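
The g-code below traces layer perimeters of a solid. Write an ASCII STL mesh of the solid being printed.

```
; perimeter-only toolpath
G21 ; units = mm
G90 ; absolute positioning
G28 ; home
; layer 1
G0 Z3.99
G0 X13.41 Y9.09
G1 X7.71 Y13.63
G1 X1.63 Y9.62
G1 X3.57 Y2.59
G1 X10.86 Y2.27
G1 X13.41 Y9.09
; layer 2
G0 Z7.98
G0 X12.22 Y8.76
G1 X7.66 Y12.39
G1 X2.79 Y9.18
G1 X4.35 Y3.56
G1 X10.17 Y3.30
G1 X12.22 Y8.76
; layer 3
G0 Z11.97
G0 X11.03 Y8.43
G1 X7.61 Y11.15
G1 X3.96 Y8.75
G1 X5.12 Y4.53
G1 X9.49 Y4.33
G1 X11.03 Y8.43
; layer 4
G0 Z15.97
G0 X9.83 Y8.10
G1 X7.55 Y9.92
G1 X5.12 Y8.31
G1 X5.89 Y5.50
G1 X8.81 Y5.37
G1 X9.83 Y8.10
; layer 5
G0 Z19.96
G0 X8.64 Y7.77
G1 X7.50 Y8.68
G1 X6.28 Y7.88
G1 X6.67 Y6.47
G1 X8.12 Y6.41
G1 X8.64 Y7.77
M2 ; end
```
solid part
  facet normal 0.0000 0.0000 -1.0000
    outer loop
      vertex 0.47 10.05 0.00
      vertex 7.77 14.87 0.00
      vertex 14.61 9.42 0.00
    endloop
  endfacet
  facet normal 0.0000 0.0000 -1.0000
    outer loop
      vertex 2.80 1.62 0.00
      vertex 0.47 10.05 0.00
      vertex 14.61 9.42 0.00
    endloop
  endfacet
  facet normal 0.0000 0.0000 -1.0000
    outer loop
      vertex 11.54 1.23 0.00
      vertex 2.80 1.62 0.00
      vertex 14.61 9.42 0.00
    endloop
  endfacet
  facet normal 0.6044 0.7585 0.2436
    outer loop
      vertex 14.61 9.42 0.00
      vertex 7.77 14.87 0.00
      vertex 7.44 7.44 23.95
    endloop
  endfacet
  facet normal -0.5344 0.8093 0.2437
    outer loop
      vertex 7.77 14.87 0.00
      vertex 0.47 10.05 0.00
      vertex 7.44 7.44 23.95
    endloop
  endfacet
  facet normal -0.9348 -0.2584 0.2439
    outer loop
      vertex 0.47 10.05 0.00
      vertex 2.80 1.62 0.00
      vertex 7.44 7.44 23.95
    endloop
  endfacet
  facet normal -0.0432 -0.9689 0.2438
    outer loop
      vertex 2.80 1.62 0.00
      vertex 11.54 1.23 0.00
      vertex 7.44 7.44 23.95
    endloop
  endfacet
  facet normal 0.9081 -0.3404 0.2437
    outer loop
      vertex 11.54 1.23 0.00
      vertex 14.61 9.42 0.00
      vertex 7.44 7.44 23.95
    endloop
  endfacet
endsolid part

The G0 Z moves step by Δz≈3.99 mm. The G1 loops shrink linearly with z, so the solid tapers from its base footprint up to z≈23.9. Closing with a flat bottom cap and the tapered top and triangulating gives 8 facets — a regular 5-sided pyramid, base circumscribed radius ≈ 7.44 mm, apex at z ≈ 23.9 mm.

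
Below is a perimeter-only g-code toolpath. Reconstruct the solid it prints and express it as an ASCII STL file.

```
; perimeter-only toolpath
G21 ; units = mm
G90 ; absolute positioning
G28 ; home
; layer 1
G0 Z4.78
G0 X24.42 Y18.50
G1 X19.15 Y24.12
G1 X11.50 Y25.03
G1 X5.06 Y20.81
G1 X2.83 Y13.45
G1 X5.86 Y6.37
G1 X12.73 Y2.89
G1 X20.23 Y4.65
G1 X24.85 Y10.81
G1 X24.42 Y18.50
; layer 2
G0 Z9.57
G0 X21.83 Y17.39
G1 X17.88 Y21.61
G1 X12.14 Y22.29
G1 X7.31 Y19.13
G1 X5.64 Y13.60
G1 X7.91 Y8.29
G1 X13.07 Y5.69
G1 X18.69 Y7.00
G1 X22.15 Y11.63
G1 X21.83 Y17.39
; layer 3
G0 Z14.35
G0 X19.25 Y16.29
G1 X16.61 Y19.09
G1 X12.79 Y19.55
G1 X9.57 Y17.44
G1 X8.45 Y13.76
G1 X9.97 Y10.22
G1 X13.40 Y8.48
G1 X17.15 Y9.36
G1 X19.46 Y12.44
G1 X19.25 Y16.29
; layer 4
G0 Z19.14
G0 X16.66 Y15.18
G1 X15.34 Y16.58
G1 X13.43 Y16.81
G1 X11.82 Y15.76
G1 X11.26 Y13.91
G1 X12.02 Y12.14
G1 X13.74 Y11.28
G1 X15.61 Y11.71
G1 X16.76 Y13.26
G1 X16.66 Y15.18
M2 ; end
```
solid part
  facet normal 0.0000 0.0000 -1.0000
    outer loop
      vertex 10.86 27.77 0.00
      vertex 20.42 26.63 0.00
      vertex 27.01 19.61 0.00
    endloop
  endfacet
  facet normal 0.0000 0.0000 -1.0000
    outer loop
      vertex 2.81 22.50 0.00
      vertex 10.86 27.77 0.00
      vertex 27.01 19.61 0.00
    endloop
  endfacet
  facet normal 0.0000 0.0000 -1.0000
    outer loop
      vertex 0.02 13.29 0.00
      vertex 2.81 22.50 0.00
      vertex 27.01 19.61 0.00
    endloop
  endfacet
  facet normal 0.0000 0.0000 -1.0000
    outer loop
      vertex 3.81 4.44 0.00
      vertex 0.02 13.29 0.00
      vertex 27.01 19.61 0.00
    endloop
  endfacet
  facet normal 0.0000 0.0000 -1.0000
    outer loop
      vertex 12.40 0.10 0.00
      vertex 3.81 4.44 0.00
      vertex 27.01 19.61 0.00
    endloop
  endfacet
  facet normal 0.0000 0.0000 -1.0000
    outer loop
      vertex 21.77 2.29 0.00
      vertex 12.40 0.10 0.00
      vertex 27.01 19.61 0.00
    endloop
  endfacet
  facet normal 0.0000 0.0000 -1.0000
    outer loop
      vertex 27.54 10.00 0.00
      vertex 21.77 2.29 0.00
      vertex 27.01 19.61 0.00
    endloop
  endfacet
  facet normal 0.6380 0.5990 0.4839
    outer loop
      vertex 27.01 19.61 0.00
      vertex 20.42 26.63 0.00
      vertex 14.07 14.07 23.92
    endloop
  endfacet
  facet normal 0.1036 0.8690 0.4838
    outer loop
      vertex 20.42 26.63 0.00
      vertex 10.86 27.77 0.00
      vertex 14.07 14.07 23.92
    endloop
  endfacet
  facet normal -0.4794 0.7323 0.4837
    outer loop
      vertex 10.86 27.77 0.00
      vertex 2.81 22.50 0.00
      vertex 14.07 14.07 23.92
    endloop
  endfacet
  facet normal -0.8376 0.2537 0.4837
    outer loop
      vertex 2.81 22.50 0.00
      vertex 0.02 13.29 0.00
      vertex 14.07 14.07 23.92
    endloop
  endfacet
  facet normal -0.8045 -0.3445 0.4838
    outer loop
      vertex 0.02 13.29 0.00
      vertex 3.81 4.44 0.00
      vertex 14.07 14.07 23.92
    endloop
  endfacet
  facet normal -0.3947 -0.7812 0.4838
    outer loop
      vertex 3.81 4.44 0.00
      vertex 12.40 0.10 0.00
      vertex 14.07 14.07 23.92
    endloop
  endfacet
  facet normal 0.1992 -0.8522 0.4838
    outer loop
      vertex 12.40 0.10 0.00
      vertex 21.77 2.29 0.00
      vertex 14.07 14.07 23.92
    endloop
  endfacet
  facet normal 0.7007 -0.5244 0.4838
    outer loop
      vertex 21.77 2.29 0.00
      vertex 27.54 10.00 0.00
      vertex 14.07 14.07 23.92
    endloop
  endfacet
  facet normal 0.8738 0.0482 0.4839
    outer loop
      vertex 27.54 10.00 0.00
      vertex 27.01 19.61 0.00
      vertex 14.07 14.07 23.92
    endloop
  endfacet
endsolid part

The G0 Z moves step by Δz≈4.78 mm. The G1 loops shrink linearly with z, so the solid tapers from its base footprint up to z≈23.9. Closing with a flat bottom cap and the tapered top and triangulating gives 16 facets — a regular 9-sided pyramid, base circumscribed radius ≈ 14.1 mm, apex at z ≈ 23.9 mm.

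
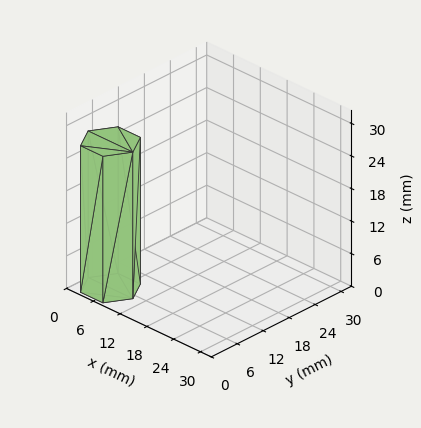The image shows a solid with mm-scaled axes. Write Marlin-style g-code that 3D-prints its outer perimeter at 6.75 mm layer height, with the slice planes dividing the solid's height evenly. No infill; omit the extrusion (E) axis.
Reading the render: the shape is a regular 6-sided prism (a cylinder approximated with 6 flat sides), circumscribed radius ≈ 5 mm, height ≈ 27 mm (dimensions read to the nearest mm from the axis ticks). For the g-code, the solid's height is divided into equal slices at the stated Δz and each level perimeter traced with G1 moves after a G0 lift.

; perimeter-only toolpath
G21 ; units = mm
G90 ; absolute positioning
G28 ; home
; layer 1
G0 Z6.75
G0 X10.00 Y5.00
G1 X7.50 Y9.33
G1 X2.50 Y9.33
G1 X0.00 Y5.00
G1 X2.50 Y0.67
G1 X7.50 Y0.67
G1 X10.00 Y5.00
; layer 2
G0 Z13.50
G0 X10.00 Y5.00
G1 X7.50 Y9.33
G1 X2.50 Y9.33
G1 X0.00 Y5.00
G1 X2.50 Y0.67
G1 X7.50 Y0.67
G1 X10.00 Y5.00
; layer 3
G0 Z20.25
G0 X10.00 Y5.00
G1 X7.50 Y9.33
G1 X2.50 Y9.33
G1 X0.00 Y5.00
G1 X2.50 Y0.67
G1 X7.50 Y0.67
G1 X10.00 Y5.00
; layer 4
G0 Z27.00
G0 X10.00 Y5.00
G1 X7.50 Y9.33
G1 X2.50 Y9.33
G1 X0.00 Y5.00
G1 X2.50 Y0.67
G1 X7.50 Y0.67
G1 X10.00 Y5.00
M2 ; end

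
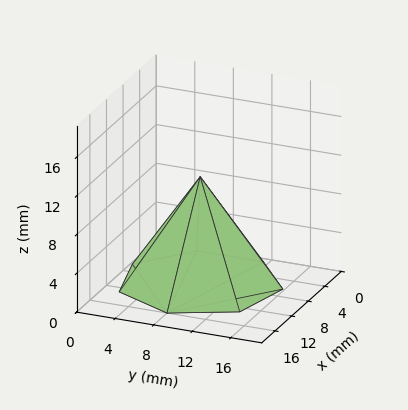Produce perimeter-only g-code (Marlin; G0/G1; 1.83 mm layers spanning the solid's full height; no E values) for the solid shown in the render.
Reading the render: the shape is a regular 7-sided pyramid, base circumscribed radius ≈ 8 mm, apex at z ≈ 11 mm (dimensions read to the nearest mm from the axis ticks). For the g-code, the solid's height is divided into equal slices at the stated Δz and each level perimeter traced with G1 moves after a G0 lift.

; perimeter-only toolpath
G21 ; units = mm
G90 ; absolute positioning
G28 ; home
; layer 1
G0 Z1.83
G0 X14.67 Y8.00
G1 X12.16 Y13.21
G1 X6.52 Y14.50
G1 X1.99 Y10.89
G1 X1.99 Y5.11
G1 X6.52 Y1.50
G1 X12.16 Y2.79
G1 X14.67 Y8.00
; layer 2
G0 Z3.67
G0 X13.33 Y8.00
G1 X11.33 Y12.17
G1 X6.81 Y13.20
G1 X3.19 Y10.31
G1 X3.19 Y5.69
G1 X6.81 Y2.80
G1 X11.33 Y3.83
G1 X13.33 Y8.00
; layer 3
G0 Z5.50
G0 X12.00 Y8.00
G1 X10.50 Y11.12
G1 X7.11 Y11.90
G1 X4.39 Y9.73
G1 X4.39 Y6.27
G1 X7.11 Y4.10
G1 X10.50 Y4.88
G1 X12.00 Y8.00
; layer 4
G0 Z7.33
G0 X10.67 Y8.00
G1 X9.66 Y10.08
G1 X7.41 Y10.60
G1 X5.60 Y9.16
G1 X5.60 Y6.84
G1 X7.41 Y5.40
G1 X9.66 Y5.92
G1 X10.67 Y8.00
; layer 5
G0 Z9.17
G0 X9.33 Y8.00
G1 X8.83 Y9.04
G1 X7.70 Y9.30
G1 X6.80 Y8.58
G1 X6.80 Y7.42
G1 X7.70 Y6.70
G1 X8.83 Y6.96
G1 X9.33 Y8.00
M2 ; end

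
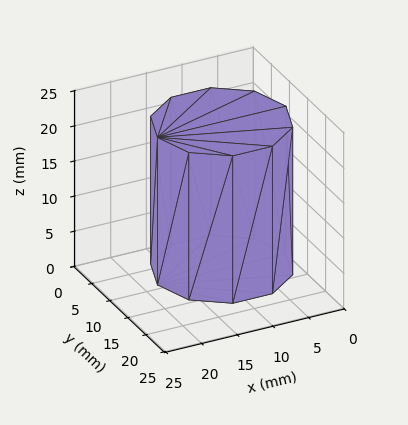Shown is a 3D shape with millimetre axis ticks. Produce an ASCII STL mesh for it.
Reading the render: the shape is a regular 10-sided prism (a cylinder approximated with 10 flat sides), circumscribed radius ≈ 9 mm, height ≈ 21 mm (dimensions read to the nearest mm from the axis ticks). For the STL, each face is triangulated and given an outward normal.

solid part
  facet normal 0.0000 0.0000 -1.0000
    outer loop
      vertex 11.781 17.560 0.000
      vertex 16.281 14.290 0.000
      vertex 18.000 9.000 0.000
    endloop
  endfacet
  facet normal 0.0000 0.0000 -1.0000
    outer loop
      vertex 6.219 17.560 0.000
      vertex 11.781 17.560 0.000
      vertex 18.000 9.000 0.000
    endloop
  endfacet
  facet normal 0.0000 0.0000 -1.0000
    outer loop
      vertex 1.719 14.290 0.000
      vertex 6.219 17.560 0.000
      vertex 18.000 9.000 0.000
    endloop
  endfacet
  facet normal 0.0000 0.0000 -1.0000
    outer loop
      vertex 0.000 9.000 0.000
      vertex 1.719 14.290 0.000
      vertex 18.000 9.000 0.000
    endloop
  endfacet
  facet normal 0.0000 0.0000 -1.0000
    outer loop
      vertex 1.719 3.710 0.000
      vertex 0.000 9.000 0.000
      vertex 18.000 9.000 0.000
    endloop
  endfacet
  facet normal 0.0000 0.0000 -1.0000
    outer loop
      vertex 6.219 0.440 0.000
      vertex 1.719 3.710 0.000
      vertex 18.000 9.000 0.000
    endloop
  endfacet
  facet normal 0.0000 0.0000 -1.0000
    outer loop
      vertex 11.781 0.440 0.000
      vertex 6.219 0.440 0.000
      vertex 18.000 9.000 0.000
    endloop
  endfacet
  facet normal 0.0000 0.0000 -1.0000
    outer loop
      vertex 16.281 3.710 0.000
      vertex 11.781 0.440 0.000
      vertex 18.000 9.000 0.000
    endloop
  endfacet
  facet normal 0.0000 0.0000 1.0000
    outer loop
      vertex 18.000 9.000 21.000
      vertex 16.281 14.290 21.000
      vertex 11.781 17.560 21.000
    endloop
  endfacet
  facet normal 0.0000 0.0000 1.0000
    outer loop
      vertex 18.000 9.000 21.000
      vertex 11.781 17.560 21.000
      vertex 6.219 17.560 21.000
    endloop
  endfacet
  facet normal 0.0000 0.0000 1.0000
    outer loop
      vertex 18.000 9.000 21.000
      vertex 6.219 17.560 21.000
      vertex 1.719 14.290 21.000
    endloop
  endfacet
  facet normal 0.0000 0.0000 1.0000
    outer loop
      vertex 18.000 9.000 21.000
      vertex 1.719 14.290 21.000
      vertex 0.000 9.000 21.000
    endloop
  endfacet
  facet normal 0.0000 0.0000 1.0000
    outer loop
      vertex 18.000 9.000 21.000
      vertex 0.000 9.000 21.000
      vertex 1.719 3.710 21.000
    endloop
  endfacet
  facet normal 0.0000 0.0000 1.0000
    outer loop
      vertex 18.000 9.000 21.000
      vertex 1.719 3.710 21.000
      vertex 6.219 0.440 21.000
    endloop
  endfacet
  facet normal 0.0000 0.0000 1.0000
    outer loop
      vertex 18.000 9.000 21.000
      vertex 6.219 0.440 21.000
      vertex 11.781 0.440 21.000
    endloop
  endfacet
  facet normal 0.0000 0.0000 1.0000
    outer loop
      vertex 18.000 9.000 21.000
      vertex 11.781 0.440 21.000
      vertex 16.281 3.710 21.000
    endloop
  endfacet
  facet normal 0.9510 0.3090 0.0000
    outer loop
      vertex 18.000 9.000 0.000
      vertex 16.281 14.290 0.000
      vertex 16.281 14.290 21.000
    endloop
  endfacet
  facet normal 0.9510 0.3090 0.0000
    outer loop
      vertex 18.000 9.000 0.000
      vertex 16.281 14.290 21.000
      vertex 18.000 9.000 21.000
    endloop
  endfacet
  facet normal 0.5879 0.8090 0.0000
    outer loop
      vertex 16.281 14.290 0.000
      vertex 11.781 17.560 0.000
      vertex 11.781 17.560 21.000
    endloop
  endfacet
  facet normal 0.5879 0.8090 0.0000
    outer loop
      vertex 16.281 14.290 0.000
      vertex 11.781 17.560 21.000
      vertex 16.281 14.290 21.000
    endloop
  endfacet
  facet normal 0.0000 1.0000 0.0000
    outer loop
      vertex 11.781 17.560 0.000
      vertex 6.219 17.560 0.000
      vertex 6.219 17.560 21.000
    endloop
  endfacet
  facet normal 0.0000 1.0000 0.0000
    outer loop
      vertex 11.781 17.560 0.000
      vertex 6.219 17.560 21.000
      vertex 11.781 17.560 21.000
    endloop
  endfacet
  facet normal -0.5879 0.8090 0.0000
    outer loop
      vertex 6.219 17.560 0.000
      vertex 1.719 14.290 0.000
      vertex 1.719 14.290 21.000
    endloop
  endfacet
  facet normal -0.5879 0.8090 0.0000
    outer loop
      vertex 6.219 17.560 0.000
      vertex 1.719 14.290 21.000
      vertex 6.219 17.560 21.000
    endloop
  endfacet
  facet normal -0.9510 0.3090 0.0000
    outer loop
      vertex 1.719 14.290 0.000
      vertex 0.000 9.000 0.000
      vertex 0.000 9.000 21.000
    endloop
  endfacet
  facet normal -0.9510 0.3090 0.0000
    outer loop
      vertex 1.719 14.290 0.000
      vertex 0.000 9.000 21.000
      vertex 1.719 14.290 21.000
    endloop
  endfacet
  facet normal -0.9510 -0.3090 0.0000
    outer loop
      vertex 0.000 9.000 0.000
      vertex 1.719 3.710 0.000
      vertex 1.719 3.710 21.000
    endloop
  endfacet
  facet normal -0.9510 -0.3090 0.0000
    outer loop
      vertex 0.000 9.000 0.000
      vertex 1.719 3.710 21.000
      vertex 0.000 9.000 21.000
    endloop
  endfacet
  facet normal -0.5879 -0.8090 0.0000
    outer loop
      vertex 1.719 3.710 0.000
      vertex 6.219 0.440 0.000
      vertex 6.219 0.440 21.000
    endloop
  endfacet
  facet normal -0.5879 -0.8090 0.0000
    outer loop
      vertex 1.719 3.710 0.000
      vertex 6.219 0.440 21.000
      vertex 1.719 3.710 21.000
    endloop
  endfacet
  facet normal 0.0000 -1.0000 0.0000
    outer loop
      vertex 6.219 0.440 0.000
      vertex 11.781 0.440 0.000
      vertex 11.781 0.440 21.000
    endloop
  endfacet
  facet normal 0.0000 -1.0000 0.0000
    outer loop
      vertex 6.219 0.440 0.000
      vertex 11.781 0.440 21.000
      vertex 6.219 0.440 21.000
    endloop
  endfacet
  facet normal 0.5879 -0.8090 0.0000
    outer loop
      vertex 11.781 0.440 0.000
      vertex 16.281 3.710 0.000
      vertex 16.281 3.710 21.000
    endloop
  endfacet
  facet normal 0.5879 -0.8090 0.0000
    outer loop
      vertex 11.781 0.440 0.000
      vertex 16.281 3.710 21.000
      vertex 11.781 0.440 21.000
    endloop
  endfacet
  facet normal 0.9510 -0.3090 0.0000
    outer loop
      vertex 16.281 3.710 0.000
      vertex 18.000 9.000 0.000
      vertex 18.000 9.000 21.000
    endloop
  endfacet
  facet normal 0.9510 -0.3090 0.0000
    outer loop
      vertex 16.281 3.710 0.000
      vertex 18.000 9.000 21.000
      vertex 16.281 3.710 21.000
    endloop
  endfacet
endsolid part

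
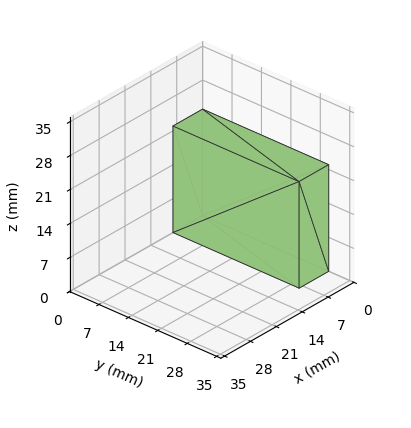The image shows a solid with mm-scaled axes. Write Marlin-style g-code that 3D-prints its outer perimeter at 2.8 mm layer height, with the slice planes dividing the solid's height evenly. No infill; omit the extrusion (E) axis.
Reading the render: the shape is a rectangular box, roughly 8 × 30 mm footprint and 22 mm tall (dimensions read to the nearest mm from the axis ticks). For the g-code, the solid's height is divided into equal slices at the stated Δz and each level perimeter traced with G1 moves after a G0 lift.

; perimeter-only toolpath
G21 ; units = mm
G90 ; absolute positioning
G28 ; home
; layer 1
G0 Z2.8
G0 X0.0 Y0.0
G1 X8.0 Y0.0
G1 X8.0 Y30.0
G1 X0.0 Y30.0
G1 X0.0 Y0.0
; layer 2
G0 Z5.5
G0 X0.0 Y0.0
G1 X8.0 Y0.0
G1 X8.0 Y30.0
G1 X0.0 Y30.0
G1 X0.0 Y0.0
; layer 3
G0 Z8.2
G0 X0.0 Y0.0
G1 X8.0 Y0.0
G1 X8.0 Y30.0
G1 X0.0 Y30.0
G1 X0.0 Y0.0
; layer 4
G0 Z11.0
G0 X0.0 Y0.0
G1 X8.0 Y0.0
G1 X8.0 Y30.0
G1 X0.0 Y30.0
G1 X0.0 Y0.0
; layer 5
G0 Z13.8
G0 X0.0 Y0.0
G1 X8.0 Y0.0
G1 X8.0 Y30.0
G1 X0.0 Y30.0
G1 X0.0 Y0.0
; layer 6
G0 Z16.5
G0 X0.0 Y0.0
G1 X8.0 Y0.0
G1 X8.0 Y30.0
G1 X0.0 Y30.0
G1 X0.0 Y0.0
; layer 7
G0 Z19.2
G0 X0.0 Y0.0
G1 X8.0 Y0.0
G1 X8.0 Y30.0
G1 X0.0 Y30.0
G1 X0.0 Y0.0
; layer 8
G0 Z22.0
G0 X0.0 Y0.0
G1 X8.0 Y0.0
G1 X8.0 Y30.0
G1 X0.0 Y30.0
G1 X0.0 Y0.0
M2 ; end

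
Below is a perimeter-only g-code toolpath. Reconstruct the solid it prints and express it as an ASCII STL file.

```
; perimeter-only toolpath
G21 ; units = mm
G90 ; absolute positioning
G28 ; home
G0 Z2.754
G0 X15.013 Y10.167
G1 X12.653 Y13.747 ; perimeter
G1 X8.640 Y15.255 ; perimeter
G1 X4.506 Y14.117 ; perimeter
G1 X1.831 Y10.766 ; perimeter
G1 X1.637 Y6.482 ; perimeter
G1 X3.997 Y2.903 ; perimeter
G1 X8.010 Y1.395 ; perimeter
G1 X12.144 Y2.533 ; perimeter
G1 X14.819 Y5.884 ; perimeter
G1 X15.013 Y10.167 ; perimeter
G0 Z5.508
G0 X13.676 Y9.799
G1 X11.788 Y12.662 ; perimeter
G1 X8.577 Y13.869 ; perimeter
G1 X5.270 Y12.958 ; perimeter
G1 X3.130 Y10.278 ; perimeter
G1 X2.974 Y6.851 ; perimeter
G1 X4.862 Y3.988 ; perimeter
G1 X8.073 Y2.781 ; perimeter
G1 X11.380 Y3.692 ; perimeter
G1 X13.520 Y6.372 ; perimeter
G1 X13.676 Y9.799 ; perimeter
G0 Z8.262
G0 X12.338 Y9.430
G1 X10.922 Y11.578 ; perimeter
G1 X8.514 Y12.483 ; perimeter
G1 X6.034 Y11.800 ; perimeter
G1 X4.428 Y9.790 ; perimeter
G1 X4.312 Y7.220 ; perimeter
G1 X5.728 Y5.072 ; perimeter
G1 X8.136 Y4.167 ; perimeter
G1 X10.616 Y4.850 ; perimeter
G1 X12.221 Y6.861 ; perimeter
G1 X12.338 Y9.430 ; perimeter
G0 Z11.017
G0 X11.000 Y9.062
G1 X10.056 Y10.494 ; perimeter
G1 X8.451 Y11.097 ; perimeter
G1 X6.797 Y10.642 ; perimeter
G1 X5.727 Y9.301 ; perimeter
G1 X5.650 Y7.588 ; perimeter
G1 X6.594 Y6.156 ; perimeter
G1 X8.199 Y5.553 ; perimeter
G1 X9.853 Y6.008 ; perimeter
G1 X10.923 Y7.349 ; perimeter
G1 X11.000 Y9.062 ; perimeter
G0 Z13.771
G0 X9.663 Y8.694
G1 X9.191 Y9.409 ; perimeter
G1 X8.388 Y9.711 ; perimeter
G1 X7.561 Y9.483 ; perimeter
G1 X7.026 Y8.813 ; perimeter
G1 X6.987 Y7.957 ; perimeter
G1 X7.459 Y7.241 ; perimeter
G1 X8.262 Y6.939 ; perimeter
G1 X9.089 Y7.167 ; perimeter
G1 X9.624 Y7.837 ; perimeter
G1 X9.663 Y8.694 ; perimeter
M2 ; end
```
solid part
  facet normal 0.0000 0.0000 -1.0000
    outer loop
      vertex 8.703 16.641 0.000
      vertex 13.519 14.831 0.000
      vertex 16.351 10.536 0.000
    endloop
  endfacet
  facet normal 0.0000 0.0000 -1.0000
    outer loop
      vertex 3.742 15.275 0.000
      vertex 8.703 16.641 0.000
      vertex 16.351 10.536 0.000
    endloop
  endfacet
  facet normal 0.0000 0.0000 -1.0000
    outer loop
      vertex 0.532 11.254 0.000
      vertex 3.742 15.275 0.000
      vertex 16.351 10.536 0.000
    endloop
  endfacet
  facet normal 0.0000 0.0000 -1.0000
    outer loop
      vertex 0.299 6.114 0.000
      vertex 0.532 11.254 0.000
      vertex 16.351 10.536 0.000
    endloop
  endfacet
  facet normal 0.0000 0.0000 -1.0000
    outer loop
      vertex 3.131 1.819 0.000
      vertex 0.299 6.114 0.000
      vertex 16.351 10.536 0.000
    endloop
  endfacet
  facet normal 0.0000 0.0000 -1.0000
    outer loop
      vertex 7.947 0.009 0.000
      vertex 3.131 1.819 0.000
      vertex 16.351 10.536 0.000
    endloop
  endfacet
  facet normal 0.0000 0.0000 -1.0000
    outer loop
      vertex 12.908 1.375 0.000
      vertex 7.947 0.009 0.000
      vertex 16.351 10.536 0.000
    endloop
  endfacet
  facet normal 0.0000 0.0000 -1.0000
    outer loop
      vertex 16.118 5.396 0.000
      vertex 12.908 1.375 0.000
      vertex 16.351 10.536 0.000
    endloop
  endfacet
  facet normal 0.7529 0.4964 0.4321
    outer loop
      vertex 16.351 10.536 0.000
      vertex 13.519 14.831 0.000
      vertex 8.325 8.325 16.525
    endloop
  endfacet
  facet normal 0.3173 0.8442 0.4321
    outer loop
      vertex 13.519 14.831 0.000
      vertex 8.703 16.641 0.000
      vertex 8.325 8.325 16.525
    endloop
  endfacet
  facet normal -0.2394 0.8695 0.4321
    outer loop
      vertex 8.703 16.641 0.000
      vertex 3.742 15.275 0.000
      vertex 8.325 8.325 16.525
    endloop
  endfacet
  facet normal -0.7048 0.5626 0.4321
    outer loop
      vertex 3.742 15.275 0.000
      vertex 0.532 11.254 0.000
      vertex 8.325 8.325 16.525
    endloop
  endfacet
  facet normal -0.9009 0.0408 0.4321
    outer loop
      vertex 0.532 11.254 0.000
      vertex 0.299 6.114 0.000
      vertex 8.325 8.325 16.525
    endloop
  endfacet
  facet normal -0.7529 -0.4964 0.4321
    outer loop
      vertex 0.299 6.114 0.000
      vertex 3.131 1.819 0.000
      vertex 8.325 8.325 16.525
    endloop
  endfacet
  facet normal -0.3173 -0.8442 0.4321
    outer loop
      vertex 3.131 1.819 0.000
      vertex 7.947 0.009 0.000
      vertex 8.325 8.325 16.525
    endloop
  endfacet
  facet normal 0.2394 -0.8695 0.4321
    outer loop
      vertex 7.947 0.009 0.000
      vertex 12.908 1.375 0.000
      vertex 8.325 8.325 16.525
    endloop
  endfacet
  facet normal 0.7048 -0.5626 0.4321
    outer loop
      vertex 12.908 1.375 0.000
      vertex 16.118 5.396 0.000
      vertex 8.325 8.325 16.525
    endloop
  endfacet
  facet normal 0.9009 -0.0408 0.4321
    outer loop
      vertex 16.118 5.396 0.000
      vertex 16.351 10.536 0.000
      vertex 8.325 8.325 16.525
    endloop
  endfacet
endsolid part

The G0 Z moves step by Δz≈2.754 mm. The G1 loops shrink linearly with z, so the solid tapers from its base footprint up to z≈16.5. Closing with a flat bottom cap and the tapered top and triangulating gives 18 facets — a regular 10-sided pyramid, base circumscribed radius ≈ 8.32 mm, apex at z ≈ 16.5 mm.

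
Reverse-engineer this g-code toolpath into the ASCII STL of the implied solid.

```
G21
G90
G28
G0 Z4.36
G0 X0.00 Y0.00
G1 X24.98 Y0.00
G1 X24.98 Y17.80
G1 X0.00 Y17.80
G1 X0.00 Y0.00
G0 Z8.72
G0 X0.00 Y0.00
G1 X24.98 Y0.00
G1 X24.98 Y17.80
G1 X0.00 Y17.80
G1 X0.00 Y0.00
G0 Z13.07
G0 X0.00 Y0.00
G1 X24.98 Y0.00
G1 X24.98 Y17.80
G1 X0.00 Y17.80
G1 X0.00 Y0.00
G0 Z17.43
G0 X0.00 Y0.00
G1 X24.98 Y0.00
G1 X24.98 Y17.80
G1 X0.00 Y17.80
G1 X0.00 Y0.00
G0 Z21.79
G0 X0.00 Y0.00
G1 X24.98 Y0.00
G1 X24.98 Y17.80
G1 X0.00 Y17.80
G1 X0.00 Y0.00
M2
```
solid part
  facet normal 0.0000 0.0000 -1.0000
    outer loop
      vertex 24.98 17.80 0.00
      vertex 24.98 0.00 0.00
      vertex 0.00 0.00 0.00
    endloop
  endfacet
  facet normal 0.0000 0.0000 -1.0000
    outer loop
      vertex 0.00 17.80 0.00
      vertex 24.98 17.80 0.00
      vertex 0.00 0.00 0.00
    endloop
  endfacet
  facet normal 0.0000 0.0000 1.0000
    outer loop
      vertex 0.00 0.00 21.79
      vertex 24.98 0.00 21.79
      vertex 24.98 17.80 21.79
    endloop
  endfacet
  facet normal 0.0000 0.0000 1.0000
    outer loop
      vertex 0.00 0.00 21.79
      vertex 24.98 17.80 21.79
      vertex 0.00 17.80 21.79
    endloop
  endfacet
  facet normal 0.0000 -1.0000 0.0000
    outer loop
      vertex 0.00 0.00 0.00
      vertex 24.98 0.00 0.00
      vertex 24.98 0.00 21.79
    endloop
  endfacet
  facet normal 0.0000 -1.0000 0.0000
    outer loop
      vertex 0.00 0.00 0.00
      vertex 24.98 0.00 21.79
      vertex 0.00 0.00 21.79
    endloop
  endfacet
  facet normal 0.0000 1.0000 0.0000
    outer loop
      vertex 24.98 17.80 21.79
      vertex 24.98 17.80 0.00
      vertex 0.00 17.80 0.00
    endloop
  endfacet
  facet normal 0.0000 1.0000 0.0000
    outer loop
      vertex 0.00 17.80 21.79
      vertex 24.98 17.80 21.79
      vertex 0.00 17.80 0.00
    endloop
  endfacet
  facet normal -1.0000 0.0000 0.0000
    outer loop
      vertex 0.00 17.80 21.79
      vertex 0.00 17.80 0.00
      vertex 0.00 0.00 0.00
    endloop
  endfacet
  facet normal -1.0000 0.0000 0.0000
    outer loop
      vertex 0.00 0.00 21.79
      vertex 0.00 17.80 21.79
      vertex 0.00 0.00 0.00
    endloop
  endfacet
  facet normal 1.0000 0.0000 0.0000
    outer loop
      vertex 24.98 0.00 0.00
      vertex 24.98 17.80 0.00
      vertex 24.98 17.80 21.79
    endloop
  endfacet
  facet normal 1.0000 0.0000 0.0000
    outer loop
      vertex 24.98 0.00 0.00
      vertex 24.98 17.80 21.79
      vertex 24.98 0.00 21.79
    endloop
  endfacet
endsolid part

The G0 Z moves step by Δz≈4.36 mm. Every layer's G1 loop is the same polygon, so the solid is a straight extrusion of it from z=0 to z≈21.8. Closing with flat bottom and top caps and triangulating gives 12 facets — a rectangular box, roughly 25 × 17.8 mm footprint and 21.8 mm tall.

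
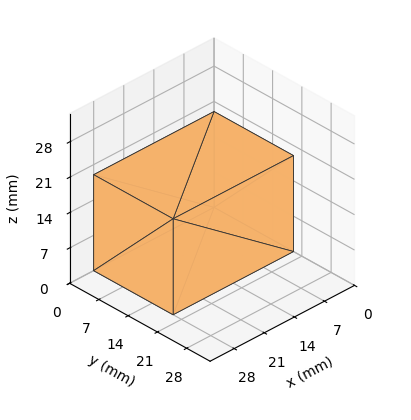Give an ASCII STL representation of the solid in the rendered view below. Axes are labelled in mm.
Reading the render: the shape is a rectangular box, roughly 28 × 19 mm footprint and 19 mm tall (dimensions read to the nearest mm from the axis ticks). For the STL, each face is triangulated and given an outward normal.

solid part
  facet normal 0.0000 0.0000 -1.0000
    outer loop
      vertex 28.00 19.00 0.00
      vertex 28.00 0.00 0.00
      vertex 0.00 0.00 0.00
    endloop
  endfacet
  facet normal 0.0000 0.0000 -1.0000
    outer loop
      vertex 0.00 19.00 0.00
      vertex 28.00 19.00 0.00
      vertex 0.00 0.00 0.00
    endloop
  endfacet
  facet normal 0.0000 0.0000 1.0000
    outer loop
      vertex 0.00 0.00 19.00
      vertex 28.00 0.00 19.00
      vertex 28.00 19.00 19.00
    endloop
  endfacet
  facet normal 0.0000 0.0000 1.0000
    outer loop
      vertex 0.00 0.00 19.00
      vertex 28.00 19.00 19.00
      vertex 0.00 19.00 19.00
    endloop
  endfacet
  facet normal 0.0000 -1.0000 0.0000
    outer loop
      vertex 0.00 0.00 0.00
      vertex 28.00 0.00 0.00
      vertex 28.00 0.00 19.00
    endloop
  endfacet
  facet normal 0.0000 -1.0000 0.0000
    outer loop
      vertex 0.00 0.00 0.00
      vertex 28.00 0.00 19.00
      vertex 0.00 0.00 19.00
    endloop
  endfacet
  facet normal 0.0000 1.0000 0.0000
    outer loop
      vertex 28.00 19.00 19.00
      vertex 28.00 19.00 0.00
      vertex 0.00 19.00 0.00
    endloop
  endfacet
  facet normal 0.0000 1.0000 0.0000
    outer loop
      vertex 0.00 19.00 19.00
      vertex 28.00 19.00 19.00
      vertex 0.00 19.00 0.00
    endloop
  endfacet
  facet normal -1.0000 0.0000 0.0000
    outer loop
      vertex 0.00 19.00 19.00
      vertex 0.00 19.00 0.00
      vertex 0.00 0.00 0.00
    endloop
  endfacet
  facet normal -1.0000 0.0000 0.0000
    outer loop
      vertex 0.00 0.00 19.00
      vertex 0.00 19.00 19.00
      vertex 0.00 0.00 0.00
    endloop
  endfacet
  facet normal 1.0000 0.0000 0.0000
    outer loop
      vertex 28.00 0.00 0.00
      vertex 28.00 19.00 0.00
      vertex 28.00 19.00 19.00
    endloop
  endfacet
  facet normal 1.0000 0.0000 0.0000
    outer loop
      vertex 28.00 0.00 0.00
      vertex 28.00 19.00 19.00
      vertex 28.00 0.00 19.00
    endloop
  endfacet
endsolid part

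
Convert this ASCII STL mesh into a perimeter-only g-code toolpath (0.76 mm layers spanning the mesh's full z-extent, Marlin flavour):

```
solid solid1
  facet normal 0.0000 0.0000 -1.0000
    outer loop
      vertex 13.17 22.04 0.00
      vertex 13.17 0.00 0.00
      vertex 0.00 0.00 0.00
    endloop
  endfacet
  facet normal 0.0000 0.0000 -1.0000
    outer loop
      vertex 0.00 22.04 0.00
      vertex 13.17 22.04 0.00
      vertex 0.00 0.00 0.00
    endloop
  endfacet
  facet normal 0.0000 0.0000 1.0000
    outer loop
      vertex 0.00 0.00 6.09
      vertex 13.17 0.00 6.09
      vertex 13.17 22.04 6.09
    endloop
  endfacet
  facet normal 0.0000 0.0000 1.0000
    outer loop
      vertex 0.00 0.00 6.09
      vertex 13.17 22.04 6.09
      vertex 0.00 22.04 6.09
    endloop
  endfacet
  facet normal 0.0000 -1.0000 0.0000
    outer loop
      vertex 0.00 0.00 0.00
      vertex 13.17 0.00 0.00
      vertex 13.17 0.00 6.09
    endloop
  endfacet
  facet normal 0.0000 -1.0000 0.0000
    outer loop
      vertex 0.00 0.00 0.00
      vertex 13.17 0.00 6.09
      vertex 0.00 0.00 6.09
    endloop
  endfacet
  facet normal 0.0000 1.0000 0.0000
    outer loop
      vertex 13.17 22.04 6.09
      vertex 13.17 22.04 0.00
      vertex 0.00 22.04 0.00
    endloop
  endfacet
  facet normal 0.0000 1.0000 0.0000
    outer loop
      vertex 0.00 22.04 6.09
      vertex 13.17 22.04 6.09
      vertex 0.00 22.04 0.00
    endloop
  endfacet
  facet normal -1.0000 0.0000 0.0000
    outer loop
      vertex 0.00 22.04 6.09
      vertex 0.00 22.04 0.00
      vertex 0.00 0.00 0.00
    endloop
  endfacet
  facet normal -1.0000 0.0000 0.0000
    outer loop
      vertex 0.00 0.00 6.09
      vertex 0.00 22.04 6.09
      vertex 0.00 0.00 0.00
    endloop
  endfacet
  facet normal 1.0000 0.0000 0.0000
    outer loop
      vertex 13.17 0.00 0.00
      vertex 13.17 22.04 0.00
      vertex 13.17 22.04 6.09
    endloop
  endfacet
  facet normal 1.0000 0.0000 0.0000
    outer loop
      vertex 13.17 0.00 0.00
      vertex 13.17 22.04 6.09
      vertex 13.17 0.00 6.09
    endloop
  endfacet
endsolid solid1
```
; perimeter-only toolpath
G21 ; units = mm
G90 ; absolute positioning
G28 ; home
; layer 1
G0 Z0.76
G0 X0.00 Y0.00
G1 X13.17 Y0.00
G1 X13.17 Y22.04
G1 X0.00 Y22.04
G1 X0.00 Y0.00
; layer 2
G0 Z1.52
G0 X0.00 Y0.00
G1 X13.17 Y0.00
G1 X13.17 Y22.04
G1 X0.00 Y22.04
G1 X0.00 Y0.00
; layer 3
G0 Z2.28
G0 X0.00 Y0.00
G1 X13.17 Y0.00
G1 X13.17 Y22.04
G1 X0.00 Y22.04
G1 X0.00 Y0.00
; layer 4
G0 Z3.04
G0 X0.00 Y0.00
G1 X13.17 Y0.00
G1 X13.17 Y22.04
G1 X0.00 Y22.04
G1 X0.00 Y0.00
; layer 5
G0 Z3.81
G0 X0.00 Y0.00
G1 X13.17 Y0.00
G1 X13.17 Y22.04
G1 X0.00 Y22.04
G1 X0.00 Y0.00
; layer 6
G0 Z4.57
G0 X0.00 Y0.00
G1 X13.17 Y0.00
G1 X13.17 Y22.04
G1 X0.00 Y22.04
G1 X0.00 Y0.00
; layer 7
G0 Z5.33
G0 X0.00 Y0.00
G1 X13.17 Y0.00
G1 X13.17 Y22.04
G1 X0.00 Y22.04
G1 X0.00 Y0.00
; layer 8
G0 Z6.09
G0 X0.00 Y0.00
G1 X13.17 Y0.00
G1 X13.17 Y22.04
G1 X0.00 Y22.04
G1 X0.00 Y0.00
M2 ; end

The solid is a rectangular box, roughly 13.2 × 22 mm footprint and 6.09 mm tall. Slicing at Δz = 0.76 mm — 8 equal slices spanning the solid's height, so layer i sits at z = i·h/8 — gives 8 non-empty perimeters. Each is a 4-segment closed polygon; G0 lifts to the layer z and rapids to the start vertex, then G1 traces the edges.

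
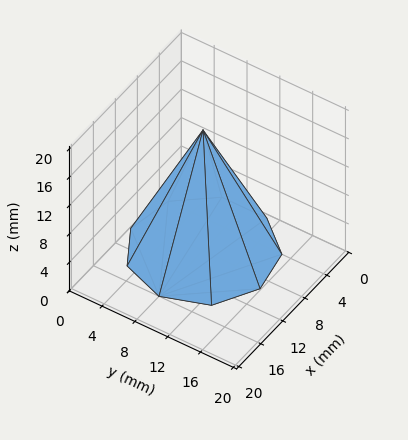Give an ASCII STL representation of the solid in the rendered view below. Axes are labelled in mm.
Reading the render: the shape is a regular 9-sided pyramid, base circumscribed radius ≈ 8 mm, apex at z ≈ 17 mm (dimensions read to the nearest mm from the axis ticks). For the STL, each face is triangulated and given an outward normal.

solid part
  facet normal 0.0000 0.0000 -1.0000
    outer loop
      vertex 9.389 15.878 0.000
      vertex 14.128 13.142 0.000
      vertex 16.000 8.000 0.000
    endloop
  endfacet
  facet normal 0.0000 0.0000 -1.0000
    outer loop
      vertex 4.000 14.928 0.000
      vertex 9.389 15.878 0.000
      vertex 16.000 8.000 0.000
    endloop
  endfacet
  facet normal 0.0000 0.0000 -1.0000
    outer loop
      vertex 0.482 10.736 0.000
      vertex 4.000 14.928 0.000
      vertex 16.000 8.000 0.000
    endloop
  endfacet
  facet normal 0.0000 0.0000 -1.0000
    outer loop
      vertex 0.482 5.264 0.000
      vertex 0.482 10.736 0.000
      vertex 16.000 8.000 0.000
    endloop
  endfacet
  facet normal 0.0000 0.0000 -1.0000
    outer loop
      vertex 4.000 1.072 0.000
      vertex 0.482 5.264 0.000
      vertex 16.000 8.000 0.000
    endloop
  endfacet
  facet normal 0.0000 0.0000 -1.0000
    outer loop
      vertex 9.389 0.122 0.000
      vertex 4.000 1.072 0.000
      vertex 16.000 8.000 0.000
    endloop
  endfacet
  facet normal 0.0000 0.0000 -1.0000
    outer loop
      vertex 14.128 2.858 0.000
      vertex 9.389 0.122 0.000
      vertex 16.000 8.000 0.000
    endloop
  endfacet
  facet normal 0.8594 0.3129 0.4044
    outer loop
      vertex 16.000 8.000 0.000
      vertex 14.128 13.142 0.000
      vertex 8.000 8.000 17.000
    endloop
  endfacet
  facet normal 0.4573 0.7921 0.4044
    outer loop
      vertex 14.128 13.142 0.000
      vertex 9.389 15.878 0.000
      vertex 8.000 8.000 17.000
    endloop
  endfacet
  facet normal -0.1588 0.9007 0.4044
    outer loop
      vertex 9.389 15.878 0.000
      vertex 4.000 14.928 0.000
      vertex 8.000 8.000 17.000
    endloop
  endfacet
  facet normal -0.7006 0.5879 0.4044
    outer loop
      vertex 4.000 14.928 0.000
      vertex 0.482 10.736 0.000
      vertex 8.000 8.000 17.000
    endloop
  endfacet
  facet normal -0.9146 0.0000 0.4045
    outer loop
      vertex 0.482 10.736 0.000
      vertex 0.482 5.264 0.000
      vertex 8.000 8.000 17.000
    endloop
  endfacet
  facet normal -0.7006 -0.5879 0.4044
    outer loop
      vertex 0.482 5.264 0.000
      vertex 4.000 1.072 0.000
      vertex 8.000 8.000 17.000
    endloop
  endfacet
  facet normal -0.1588 -0.9007 0.4044
    outer loop
      vertex 4.000 1.072 0.000
      vertex 9.389 0.122 0.000
      vertex 8.000 8.000 17.000
    endloop
  endfacet
  facet normal 0.4573 -0.7921 0.4044
    outer loop
      vertex 9.389 0.122 0.000
      vertex 14.128 2.858 0.000
      vertex 8.000 8.000 17.000
    endloop
  endfacet
  facet normal 0.8594 -0.3129 0.4044
    outer loop
      vertex 14.128 2.858 0.000
      vertex 16.000 8.000 0.000
      vertex 8.000 8.000 17.000
    endloop
  endfacet
endsolid part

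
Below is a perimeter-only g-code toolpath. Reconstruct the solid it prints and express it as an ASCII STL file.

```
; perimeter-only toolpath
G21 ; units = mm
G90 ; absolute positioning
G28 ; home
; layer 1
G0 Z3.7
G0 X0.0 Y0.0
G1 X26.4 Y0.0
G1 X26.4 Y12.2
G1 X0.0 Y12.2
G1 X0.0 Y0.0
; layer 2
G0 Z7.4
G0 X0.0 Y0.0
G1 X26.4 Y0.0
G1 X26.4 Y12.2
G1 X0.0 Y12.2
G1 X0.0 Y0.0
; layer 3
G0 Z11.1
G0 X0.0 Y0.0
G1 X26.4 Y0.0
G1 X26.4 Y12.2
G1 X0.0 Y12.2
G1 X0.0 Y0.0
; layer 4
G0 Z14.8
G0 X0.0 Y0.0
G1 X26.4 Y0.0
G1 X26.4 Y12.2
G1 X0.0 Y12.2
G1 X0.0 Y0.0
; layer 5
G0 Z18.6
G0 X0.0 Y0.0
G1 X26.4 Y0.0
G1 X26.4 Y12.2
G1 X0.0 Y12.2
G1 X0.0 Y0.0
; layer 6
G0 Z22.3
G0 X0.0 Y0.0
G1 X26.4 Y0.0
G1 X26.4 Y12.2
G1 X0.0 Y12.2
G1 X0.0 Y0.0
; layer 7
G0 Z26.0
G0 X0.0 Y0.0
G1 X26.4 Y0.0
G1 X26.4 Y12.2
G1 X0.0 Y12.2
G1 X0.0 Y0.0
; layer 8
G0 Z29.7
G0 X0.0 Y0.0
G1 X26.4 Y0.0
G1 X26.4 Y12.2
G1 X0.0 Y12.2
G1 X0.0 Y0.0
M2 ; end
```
solid part
  facet normal 0.0000 0.0000 -1.0000
    outer loop
      vertex 26.4 12.2 0.0
      vertex 26.4 0.0 0.0
      vertex 0.0 0.0 0.0
    endloop
  endfacet
  facet normal 0.0000 0.0000 -1.0000
    outer loop
      vertex 0.0 12.2 0.0
      vertex 26.4 12.2 0.0
      vertex 0.0 0.0 0.0
    endloop
  endfacet
  facet normal 0.0000 0.0000 1.0000
    outer loop
      vertex 0.0 0.0 29.7
      vertex 26.4 0.0 29.7
      vertex 26.4 12.2 29.7
    endloop
  endfacet
  facet normal 0.0000 0.0000 1.0000
    outer loop
      vertex 0.0 0.0 29.7
      vertex 26.4 12.2 29.7
      vertex 0.0 12.2 29.7
    endloop
  endfacet
  facet normal 0.0000 -1.0000 0.0000
    outer loop
      vertex 0.0 0.0 0.0
      vertex 26.4 0.0 0.0
      vertex 26.4 0.0 29.7
    endloop
  endfacet
  facet normal 0.0000 -1.0000 0.0000
    outer loop
      vertex 0.0 0.0 0.0
      vertex 26.4 0.0 29.7
      vertex 0.0 0.0 29.7
    endloop
  endfacet
  facet normal 0.0000 1.0000 0.0000
    outer loop
      vertex 26.4 12.2 29.7
      vertex 26.4 12.2 0.0
      vertex 0.0 12.2 0.0
    endloop
  endfacet
  facet normal 0.0000 1.0000 0.0000
    outer loop
      vertex 0.0 12.2 29.7
      vertex 26.4 12.2 29.7
      vertex 0.0 12.2 0.0
    endloop
  endfacet
  facet normal -1.0000 0.0000 0.0000
    outer loop
      vertex 0.0 12.2 29.7
      vertex 0.0 12.2 0.0
      vertex 0.0 0.0 0.0
    endloop
  endfacet
  facet normal -1.0000 0.0000 0.0000
    outer loop
      vertex 0.0 0.0 29.7
      vertex 0.0 12.2 29.7
      vertex 0.0 0.0 0.0
    endloop
  endfacet
  facet normal 1.0000 0.0000 0.0000
    outer loop
      vertex 26.4 0.0 0.0
      vertex 26.4 12.2 0.0
      vertex 26.4 12.2 29.7
    endloop
  endfacet
  facet normal 1.0000 0.0000 0.0000
    outer loop
      vertex 26.4 0.0 0.0
      vertex 26.4 12.2 29.7
      vertex 26.4 0.0 29.7
    endloop
  endfacet
endsolid part

The G0 Z moves step by Δz≈3.7 mm. Every layer's G1 loop is the same polygon, so the solid is a straight extrusion of it from z=0 to z≈29.7. Closing with flat bottom and top caps and triangulating gives 12 facets — a rectangular box, roughly 26.4 × 12.2 mm footprint and 29.7 mm tall.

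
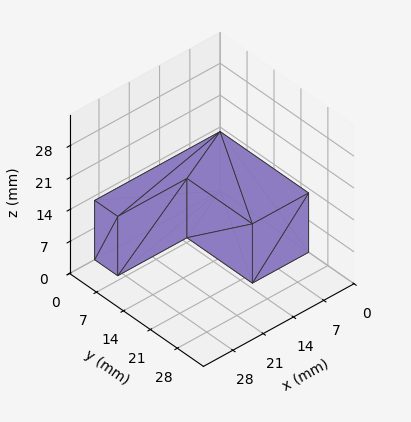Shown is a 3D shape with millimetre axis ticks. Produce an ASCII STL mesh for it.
Reading the render: the shape is an L-shaped prism: outer 29 × 23 mm, arm thicknesses ≈ 6 mm (horizontal) and 13 mm (vertical), extruded 13 mm in z (dimensions read to the nearest mm from the axis ticks). For the STL, each face is triangulated and given an outward normal.

solid part
  facet normal 0.0000 0.0000 -1.0000
    outer loop
      vertex 29.000 6.000 0.000
      vertex 29.000 0.000 0.000
      vertex 0.000 0.000 0.000
    endloop
  endfacet
  facet normal 0.0000 0.0000 -1.0000
    outer loop
      vertex 13.000 6.000 0.000
      vertex 29.000 6.000 0.000
      vertex 0.000 0.000 0.000
    endloop
  endfacet
  facet normal 0.0000 0.0000 -1.0000
    outer loop
      vertex 13.000 23.000 0.000
      vertex 13.000 6.000 0.000
      vertex 0.000 0.000 0.000
    endloop
  endfacet
  facet normal 0.0000 0.0000 -1.0000
    outer loop
      vertex 0.000 23.000 0.000
      vertex 13.000 23.000 0.000
      vertex 0.000 0.000 0.000
    endloop
  endfacet
  facet normal 0.0000 0.0000 1.0000
    outer loop
      vertex 0.000 0.000 13.000
      vertex 29.000 0.000 13.000
      vertex 29.000 6.000 13.000
    endloop
  endfacet
  facet normal 0.0000 0.0000 1.0000
    outer loop
      vertex 0.000 0.000 13.000
      vertex 29.000 6.000 13.000
      vertex 13.000 6.000 13.000
    endloop
  endfacet
  facet normal 0.0000 0.0000 1.0000
    outer loop
      vertex 0.000 0.000 13.000
      vertex 13.000 6.000 13.000
      vertex 13.000 23.000 13.000
    endloop
  endfacet
  facet normal 0.0000 0.0000 1.0000
    outer loop
      vertex 0.000 0.000 13.000
      vertex 13.000 23.000 13.000
      vertex 0.000 23.000 13.000
    endloop
  endfacet
  facet normal 0.0000 -1.0000 0.0000
    outer loop
      vertex 0.000 0.000 0.000
      vertex 29.000 0.000 0.000
      vertex 29.000 0.000 13.000
    endloop
  endfacet
  facet normal 0.0000 -1.0000 0.0000
    outer loop
      vertex 0.000 0.000 0.000
      vertex 29.000 0.000 13.000
      vertex 0.000 0.000 13.000
    endloop
  endfacet
  facet normal 1.0000 0.0000 0.0000
    outer loop
      vertex 29.000 0.000 0.000
      vertex 29.000 6.000 0.000
      vertex 29.000 6.000 13.000
    endloop
  endfacet
  facet normal 1.0000 0.0000 0.0000
    outer loop
      vertex 29.000 0.000 0.000
      vertex 29.000 6.000 13.000
      vertex 29.000 0.000 13.000
    endloop
  endfacet
  facet normal 0.0000 1.0000 0.0000
    outer loop
      vertex 29.000 6.000 0.000
      vertex 13.000 6.000 0.000
      vertex 13.000 6.000 13.000
    endloop
  endfacet
  facet normal 0.0000 1.0000 0.0000
    outer loop
      vertex 29.000 6.000 0.000
      vertex 13.000 6.000 13.000
      vertex 29.000 6.000 13.000
    endloop
  endfacet
  facet normal 1.0000 0.0000 0.0000
    outer loop
      vertex 13.000 6.000 0.000
      vertex 13.000 23.000 0.000
      vertex 13.000 23.000 13.000
    endloop
  endfacet
  facet normal 1.0000 0.0000 0.0000
    outer loop
      vertex 13.000 6.000 0.000
      vertex 13.000 23.000 13.000
      vertex 13.000 6.000 13.000
    endloop
  endfacet
  facet normal 0.0000 1.0000 0.0000
    outer loop
      vertex 13.000 23.000 0.000
      vertex 0.000 23.000 0.000
      vertex 0.000 23.000 13.000
    endloop
  endfacet
  facet normal 0.0000 1.0000 0.0000
    outer loop
      vertex 13.000 23.000 0.000
      vertex 0.000 23.000 13.000
      vertex 13.000 23.000 13.000
    endloop
  endfacet
  facet normal -1.0000 0.0000 0.0000
    outer loop
      vertex 0.000 23.000 0.000
      vertex 0.000 0.000 0.000
      vertex 0.000 0.000 13.000
    endloop
  endfacet
  facet normal -1.0000 0.0000 0.0000
    outer loop
      vertex 0.000 23.000 0.000
      vertex 0.000 0.000 13.000
      vertex 0.000 23.000 13.000
    endloop
  endfacet
endsolid part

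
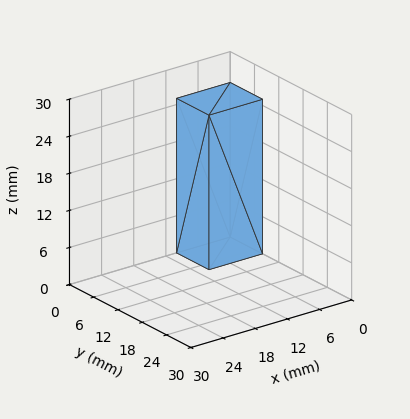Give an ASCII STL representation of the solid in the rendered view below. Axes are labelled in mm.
Reading the render: the shape is a rectangular box, roughly 10 × 8 mm footprint and 25 mm tall (dimensions read to the nearest mm from the axis ticks). For the STL, each face is triangulated and given an outward normal.

solid part
  facet normal 0.0000 0.0000 -1.0000
    outer loop
      vertex 10.000 8.000 0.000
      vertex 10.000 0.000 0.000
      vertex 0.000 0.000 0.000
    endloop
  endfacet
  facet normal 0.0000 0.0000 -1.0000
    outer loop
      vertex 0.000 8.000 0.000
      vertex 10.000 8.000 0.000
      vertex 0.000 0.000 0.000
    endloop
  endfacet
  facet normal 0.0000 0.0000 1.0000
    outer loop
      vertex 0.000 0.000 25.000
      vertex 10.000 0.000 25.000
      vertex 10.000 8.000 25.000
    endloop
  endfacet
  facet normal 0.0000 0.0000 1.0000
    outer loop
      vertex 0.000 0.000 25.000
      vertex 10.000 8.000 25.000
      vertex 0.000 8.000 25.000
    endloop
  endfacet
  facet normal 0.0000 -1.0000 0.0000
    outer loop
      vertex 0.000 0.000 0.000
      vertex 10.000 0.000 0.000
      vertex 10.000 0.000 25.000
    endloop
  endfacet
  facet normal 0.0000 -1.0000 0.0000
    outer loop
      vertex 0.000 0.000 0.000
      vertex 10.000 0.000 25.000
      vertex 0.000 0.000 25.000
    endloop
  endfacet
  facet normal 0.0000 1.0000 0.0000
    outer loop
      vertex 10.000 8.000 25.000
      vertex 10.000 8.000 0.000
      vertex 0.000 8.000 0.000
    endloop
  endfacet
  facet normal 0.0000 1.0000 0.0000
    outer loop
      vertex 0.000 8.000 25.000
      vertex 10.000 8.000 25.000
      vertex 0.000 8.000 0.000
    endloop
  endfacet
  facet normal -1.0000 0.0000 0.0000
    outer loop
      vertex 0.000 8.000 25.000
      vertex 0.000 8.000 0.000
      vertex 0.000 0.000 0.000
    endloop
  endfacet
  facet normal -1.0000 0.0000 0.0000
    outer loop
      vertex 0.000 0.000 25.000
      vertex 0.000 8.000 25.000
      vertex 0.000 0.000 0.000
    endloop
  endfacet
  facet normal 1.0000 0.0000 0.0000
    outer loop
      vertex 10.000 0.000 0.000
      vertex 10.000 8.000 0.000
      vertex 10.000 8.000 25.000
    endloop
  endfacet
  facet normal 1.0000 0.0000 0.0000
    outer loop
      vertex 10.000 0.000 0.000
      vertex 10.000 8.000 25.000
      vertex 10.000 0.000 25.000
    endloop
  endfacet
endsolid part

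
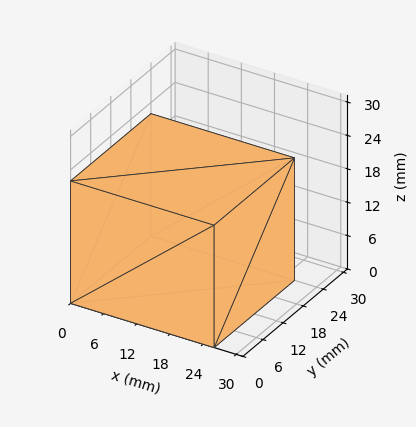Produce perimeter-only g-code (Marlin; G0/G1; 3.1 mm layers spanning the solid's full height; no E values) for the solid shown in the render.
Reading the render: the shape is a rectangular box, roughly 26 × 24 mm footprint and 22 mm tall (dimensions read to the nearest mm from the axis ticks). For the g-code, the solid's height is divided into equal slices at the stated Δz and each level perimeter traced with G1 moves after a G0 lift.

; perimeter-only toolpath
G21 ; units = mm
G90 ; absolute positioning
G28 ; home
; layer 1
G0 Z3.1
G0 X0.0 Y0.0
G1 X26.0 Y0.0
G1 X26.0 Y24.0
G1 X0.0 Y24.0
G1 X0.0 Y0.0
; layer 2
G0 Z6.3
G0 X0.0 Y0.0
G1 X26.0 Y0.0
G1 X26.0 Y24.0
G1 X0.0 Y24.0
G1 X0.0 Y0.0
; layer 3
G0 Z9.4
G0 X0.0 Y0.0
G1 X26.0 Y0.0
G1 X26.0 Y24.0
G1 X0.0 Y24.0
G1 X0.0 Y0.0
; layer 4
G0 Z12.6
G0 X0.0 Y0.0
G1 X26.0 Y0.0
G1 X26.0 Y24.0
G1 X0.0 Y24.0
G1 X0.0 Y0.0
; layer 5
G0 Z15.7
G0 X0.0 Y0.0
G1 X26.0 Y0.0
G1 X26.0 Y24.0
G1 X0.0 Y24.0
G1 X0.0 Y0.0
; layer 6
G0 Z18.9
G0 X0.0 Y0.0
G1 X26.0 Y0.0
G1 X26.0 Y24.0
G1 X0.0 Y24.0
G1 X0.0 Y0.0
; layer 7
G0 Z22.0
G0 X0.0 Y0.0
G1 X26.0 Y0.0
G1 X26.0 Y24.0
G1 X0.0 Y24.0
G1 X0.0 Y0.0
M2 ; end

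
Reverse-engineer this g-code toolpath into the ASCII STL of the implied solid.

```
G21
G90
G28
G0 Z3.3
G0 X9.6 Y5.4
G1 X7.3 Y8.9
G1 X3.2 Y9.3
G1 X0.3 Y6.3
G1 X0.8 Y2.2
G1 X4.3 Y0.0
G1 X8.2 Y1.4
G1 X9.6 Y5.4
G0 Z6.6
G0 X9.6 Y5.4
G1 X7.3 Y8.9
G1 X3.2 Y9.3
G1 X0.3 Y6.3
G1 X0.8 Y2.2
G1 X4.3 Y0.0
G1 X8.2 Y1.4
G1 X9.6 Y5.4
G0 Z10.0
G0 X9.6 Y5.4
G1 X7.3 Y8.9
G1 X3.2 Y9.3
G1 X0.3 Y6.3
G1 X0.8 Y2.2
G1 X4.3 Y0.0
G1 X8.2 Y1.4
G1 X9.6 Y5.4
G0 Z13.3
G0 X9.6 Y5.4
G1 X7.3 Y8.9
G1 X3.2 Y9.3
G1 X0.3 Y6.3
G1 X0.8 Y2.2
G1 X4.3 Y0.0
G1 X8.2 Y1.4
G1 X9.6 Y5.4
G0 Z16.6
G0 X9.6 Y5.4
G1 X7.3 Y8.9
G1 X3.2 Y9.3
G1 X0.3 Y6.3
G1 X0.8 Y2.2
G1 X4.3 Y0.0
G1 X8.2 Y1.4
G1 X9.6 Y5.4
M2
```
solid part
  facet normal 0.0000 0.0000 -1.0000
    outer loop
      vertex 3.2 9.3 0.0
      vertex 7.3 8.9 0.0
      vertex 9.6 5.4 0.0
    endloop
  endfacet
  facet normal 0.0000 0.0000 -1.0000
    outer loop
      vertex 0.3 6.3 0.0
      vertex 3.2 9.3 0.0
      vertex 9.6 5.4 0.0
    endloop
  endfacet
  facet normal 0.0000 0.0000 -1.0000
    outer loop
      vertex 0.8 2.2 0.0
      vertex 0.3 6.3 0.0
      vertex 9.6 5.4 0.0
    endloop
  endfacet
  facet normal 0.0000 0.0000 -1.0000
    outer loop
      vertex 4.3 0.0 0.0
      vertex 0.8 2.2 0.0
      vertex 9.6 5.4 0.0
    endloop
  endfacet
  facet normal 0.0000 0.0000 -1.0000
    outer loop
      vertex 8.2 1.4 0.0
      vertex 4.3 0.0 0.0
      vertex 9.6 5.4 0.0
    endloop
  endfacet
  facet normal 0.0000 0.0000 1.0000
    outer loop
      vertex 9.6 5.4 16.6
      vertex 7.3 8.9 16.6
      vertex 3.2 9.3 16.6
    endloop
  endfacet
  facet normal 0.0000 0.0000 1.0000
    outer loop
      vertex 9.6 5.4 16.6
      vertex 3.2 9.3 16.6
      vertex 0.3 6.3 16.6
    endloop
  endfacet
  facet normal 0.0000 0.0000 1.0000
    outer loop
      vertex 9.6 5.4 16.6
      vertex 0.3 6.3 16.6
      vertex 0.8 2.2 16.6
    endloop
  endfacet
  facet normal 0.0000 0.0000 1.0000
    outer loop
      vertex 9.6 5.4 16.6
      vertex 0.8 2.2 16.6
      vertex 4.3 0.0 16.6
    endloop
  endfacet
  facet normal 0.0000 0.0000 1.0000
    outer loop
      vertex 9.6 5.4 16.6
      vertex 4.3 0.0 16.6
      vertex 8.2 1.4 16.6
    endloop
  endfacet
  facet normal 0.8357 0.5492 0.0000
    outer loop
      vertex 9.6 5.4 0.0
      vertex 7.3 8.9 0.0
      vertex 7.3 8.9 16.6
    endloop
  endfacet
  facet normal 0.8357 0.5492 0.0000
    outer loop
      vertex 9.6 5.4 0.0
      vertex 7.3 8.9 16.6
      vertex 9.6 5.4 16.6
    endloop
  endfacet
  facet normal 0.0971 0.9953 0.0000
    outer loop
      vertex 7.3 8.9 0.0
      vertex 3.2 9.3 0.0
      vertex 3.2 9.3 16.6
    endloop
  endfacet
  facet normal 0.0971 0.9953 0.0000
    outer loop
      vertex 7.3 8.9 0.0
      vertex 3.2 9.3 16.6
      vertex 7.3 8.9 16.6
    endloop
  endfacet
  facet normal -0.7190 0.6950 0.0000
    outer loop
      vertex 3.2 9.3 0.0
      vertex 0.3 6.3 0.0
      vertex 0.3 6.3 16.6
    endloop
  endfacet
  facet normal -0.7190 0.6950 0.0000
    outer loop
      vertex 3.2 9.3 0.0
      vertex 0.3 6.3 16.6
      vertex 3.2 9.3 16.6
    endloop
  endfacet
  facet normal -0.9926 -0.1211 0.0000
    outer loop
      vertex 0.3 6.3 0.0
      vertex 0.8 2.2 0.0
      vertex 0.8 2.2 16.6
    endloop
  endfacet
  facet normal -0.9926 -0.1211 0.0000
    outer loop
      vertex 0.3 6.3 0.0
      vertex 0.8 2.2 16.6
      vertex 0.3 6.3 16.6
    endloop
  endfacet
  facet normal -0.5322 -0.8466 0.0000
    outer loop
      vertex 0.8 2.2 0.0
      vertex 4.3 0.0 0.0
      vertex 4.3 0.0 16.6
    endloop
  endfacet
  facet normal -0.5322 -0.8466 0.0000
    outer loop
      vertex 0.8 2.2 0.0
      vertex 4.3 0.0 16.6
      vertex 0.8 2.2 16.6
    endloop
  endfacet
  facet normal 0.3379 -0.9412 0.0000
    outer loop
      vertex 4.3 0.0 0.0
      vertex 8.2 1.4 0.0
      vertex 8.2 1.4 16.6
    endloop
  endfacet
  facet normal 0.3379 -0.9412 0.0000
    outer loop
      vertex 4.3 0.0 0.0
      vertex 8.2 1.4 16.6
      vertex 4.3 0.0 16.6
    endloop
  endfacet
  facet normal 0.9439 -0.3304 0.0000
    outer loop
      vertex 8.2 1.4 0.0
      vertex 9.6 5.4 0.0
      vertex 9.6 5.4 16.6
    endloop
  endfacet
  facet normal 0.9439 -0.3304 0.0000
    outer loop
      vertex 8.2 1.4 0.0
      vertex 9.6 5.4 16.6
      vertex 8.2 1.4 16.6
    endloop
  endfacet
endsolid part

The G0 Z moves step by Δz≈3.3 mm. Every layer's G1 loop is the same polygon, so the solid is a straight extrusion of it from z=0 to z≈16.6. Closing with flat bottom and top caps and triangulating gives 24 facets — a regular 7-sided prism (a cylinder approximated with 7 flat sides), circumscribed radius ≈ 4.8 mm, height ≈ 16.6 mm.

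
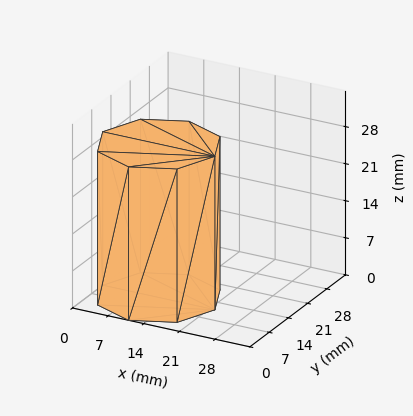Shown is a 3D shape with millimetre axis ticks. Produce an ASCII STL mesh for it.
Reading the render: the shape is a regular 8-sided prism (a cylinder approximated with 8 flat sides), circumscribed radius ≈ 11 mm, height ≈ 29 mm (dimensions read to the nearest mm from the axis ticks). For the STL, each face is triangulated and given an outward normal.

solid part
  facet normal 0.0000 0.0000 -1.0000
    outer loop
      vertex 11.0 22.0 0.0
      vertex 18.8 18.8 0.0
      vertex 22.0 11.0 0.0
    endloop
  endfacet
  facet normal 0.0000 0.0000 -1.0000
    outer loop
      vertex 3.2 18.8 0.0
      vertex 11.0 22.0 0.0
      vertex 22.0 11.0 0.0
    endloop
  endfacet
  facet normal 0.0000 0.0000 -1.0000
    outer loop
      vertex 0.0 11.0 0.0
      vertex 3.2 18.8 0.0
      vertex 22.0 11.0 0.0
    endloop
  endfacet
  facet normal 0.0000 0.0000 -1.0000
    outer loop
      vertex 3.2 3.2 0.0
      vertex 0.0 11.0 0.0
      vertex 22.0 11.0 0.0
    endloop
  endfacet
  facet normal 0.0000 0.0000 -1.0000
    outer loop
      vertex 11.0 0.0 0.0
      vertex 3.2 3.2 0.0
      vertex 22.0 11.0 0.0
    endloop
  endfacet
  facet normal 0.0000 0.0000 -1.0000
    outer loop
      vertex 18.8 3.2 0.0
      vertex 11.0 0.0 0.0
      vertex 22.0 11.0 0.0
    endloop
  endfacet
  facet normal 0.0000 0.0000 1.0000
    outer loop
      vertex 22.0 11.0 29.0
      vertex 18.8 18.8 29.0
      vertex 11.0 22.0 29.0
    endloop
  endfacet
  facet normal 0.0000 0.0000 1.0000
    outer loop
      vertex 22.0 11.0 29.0
      vertex 11.0 22.0 29.0
      vertex 3.2 18.8 29.0
    endloop
  endfacet
  facet normal 0.0000 0.0000 1.0000
    outer loop
      vertex 22.0 11.0 29.0
      vertex 3.2 18.8 29.0
      vertex 0.0 11.0 29.0
    endloop
  endfacet
  facet normal 0.0000 0.0000 1.0000
    outer loop
      vertex 22.0 11.0 29.0
      vertex 0.0 11.0 29.0
      vertex 3.2 3.2 29.0
    endloop
  endfacet
  facet normal 0.0000 0.0000 1.0000
    outer loop
      vertex 22.0 11.0 29.0
      vertex 3.2 3.2 29.0
      vertex 11.0 0.0 29.0
    endloop
  endfacet
  facet normal 0.0000 0.0000 1.0000
    outer loop
      vertex 22.0 11.0 29.0
      vertex 11.0 0.0 29.0
      vertex 18.8 3.2 29.0
    endloop
  endfacet
  facet normal 0.9252 0.3796 0.0000
    outer loop
      vertex 22.0 11.0 0.0
      vertex 18.8 18.8 0.0
      vertex 18.8 18.8 29.0
    endloop
  endfacet
  facet normal 0.9252 0.3796 0.0000
    outer loop
      vertex 22.0 11.0 0.0
      vertex 18.8 18.8 29.0
      vertex 22.0 11.0 29.0
    endloop
  endfacet
  facet normal 0.3796 0.9252 0.0000
    outer loop
      vertex 18.8 18.8 0.0
      vertex 11.0 22.0 0.0
      vertex 11.0 22.0 29.0
    endloop
  endfacet
  facet normal 0.3796 0.9252 0.0000
    outer loop
      vertex 18.8 18.8 0.0
      vertex 11.0 22.0 29.0
      vertex 18.8 18.8 29.0
    endloop
  endfacet
  facet normal -0.3796 0.9252 0.0000
    outer loop
      vertex 11.0 22.0 0.0
      vertex 3.2 18.8 0.0
      vertex 3.2 18.8 29.0
    endloop
  endfacet
  facet normal -0.3796 0.9252 0.0000
    outer loop
      vertex 11.0 22.0 0.0
      vertex 3.2 18.8 29.0
      vertex 11.0 22.0 29.0
    endloop
  endfacet
  facet normal -0.9252 0.3796 0.0000
    outer loop
      vertex 3.2 18.8 0.0
      vertex 0.0 11.0 0.0
      vertex 0.0 11.0 29.0
    endloop
  endfacet
  facet normal -0.9252 0.3796 0.0000
    outer loop
      vertex 3.2 18.8 0.0
      vertex 0.0 11.0 29.0
      vertex 3.2 18.8 29.0
    endloop
  endfacet
  facet normal -0.9252 -0.3796 0.0000
    outer loop
      vertex 0.0 11.0 0.0
      vertex 3.2 3.2 0.0
      vertex 3.2 3.2 29.0
    endloop
  endfacet
  facet normal -0.9252 -0.3796 0.0000
    outer loop
      vertex 0.0 11.0 0.0
      vertex 3.2 3.2 29.0
      vertex 0.0 11.0 29.0
    endloop
  endfacet
  facet normal -0.3796 -0.9252 0.0000
    outer loop
      vertex 3.2 3.2 0.0
      vertex 11.0 0.0 0.0
      vertex 11.0 0.0 29.0
    endloop
  endfacet
  facet normal -0.3796 -0.9252 0.0000
    outer loop
      vertex 3.2 3.2 0.0
      vertex 11.0 0.0 29.0
      vertex 3.2 3.2 29.0
    endloop
  endfacet
  facet normal 0.3796 -0.9252 0.0000
    outer loop
      vertex 11.0 0.0 0.0
      vertex 18.8 3.2 0.0
      vertex 18.8 3.2 29.0
    endloop
  endfacet
  facet normal 0.3796 -0.9252 0.0000
    outer loop
      vertex 11.0 0.0 0.0
      vertex 18.8 3.2 29.0
      vertex 11.0 0.0 29.0
    endloop
  endfacet
  facet normal 0.9252 -0.3796 0.0000
    outer loop
      vertex 18.8 3.2 0.0
      vertex 22.0 11.0 0.0
      vertex 22.0 11.0 29.0
    endloop
  endfacet
  facet normal 0.9252 -0.3796 0.0000
    outer loop
      vertex 18.8 3.2 0.0
      vertex 22.0 11.0 29.0
      vertex 18.8 3.2 29.0
    endloop
  endfacet
endsolid part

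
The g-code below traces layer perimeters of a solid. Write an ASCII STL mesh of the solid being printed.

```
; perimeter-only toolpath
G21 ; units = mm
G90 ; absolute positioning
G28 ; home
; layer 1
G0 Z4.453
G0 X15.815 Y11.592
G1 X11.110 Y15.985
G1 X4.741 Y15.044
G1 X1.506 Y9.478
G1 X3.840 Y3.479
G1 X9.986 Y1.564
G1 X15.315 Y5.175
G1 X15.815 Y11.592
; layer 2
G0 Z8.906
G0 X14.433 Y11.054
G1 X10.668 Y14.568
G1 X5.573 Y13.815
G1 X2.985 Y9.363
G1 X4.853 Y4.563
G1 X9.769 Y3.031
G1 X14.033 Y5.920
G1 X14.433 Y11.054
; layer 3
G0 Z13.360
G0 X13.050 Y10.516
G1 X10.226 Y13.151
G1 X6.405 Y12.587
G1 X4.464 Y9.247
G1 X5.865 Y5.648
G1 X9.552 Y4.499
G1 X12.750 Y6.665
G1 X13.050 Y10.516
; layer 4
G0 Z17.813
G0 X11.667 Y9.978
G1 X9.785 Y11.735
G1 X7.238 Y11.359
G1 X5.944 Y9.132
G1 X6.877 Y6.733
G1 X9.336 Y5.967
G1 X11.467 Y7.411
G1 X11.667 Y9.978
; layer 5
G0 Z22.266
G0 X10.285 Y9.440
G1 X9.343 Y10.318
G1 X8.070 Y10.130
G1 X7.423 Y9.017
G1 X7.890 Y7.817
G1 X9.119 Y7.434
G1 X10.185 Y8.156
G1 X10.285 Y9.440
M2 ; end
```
solid part
  facet normal 0.0000 0.0000 -1.0000
    outer loop
      vertex 3.909 16.272 0.000
      vertex 11.551 17.401 0.000
      vertex 17.198 12.130 0.000
    endloop
  endfacet
  facet normal 0.0000 0.0000 -1.0000
    outer loop
      vertex 0.027 9.593 0.000
      vertex 3.909 16.272 0.000
      vertex 17.198 12.130 0.000
    endloop
  endfacet
  facet normal 0.0000 0.0000 -1.0000
    outer loop
      vertex 2.828 2.394 0.000
      vertex 0.027 9.593 0.000
      vertex 17.198 12.130 0.000
    endloop
  endfacet
  facet normal 0.0000 0.0000 -1.0000
    outer loop
      vertex 10.203 0.096 0.000
      vertex 2.828 2.394 0.000
      vertex 17.198 12.130 0.000
    endloop
  endfacet
  facet normal 0.0000 0.0000 -1.0000
    outer loop
      vertex 16.598 4.429 0.000
      vertex 10.203 0.096 0.000
      vertex 17.198 12.130 0.000
    endloop
  endfacet
  facet normal 0.6535 0.7002 0.2875
    outer loop
      vertex 17.198 12.130 0.000
      vertex 11.551 17.401 0.000
      vertex 8.902 8.902 26.719
    endloop
  endfacet
  facet normal -0.1400 0.9475 0.2875
    outer loop
      vertex 11.551 17.401 0.000
      vertex 3.909 16.272 0.000
      vertex 8.902 8.902 26.719
    endloop
  endfacet
  facet normal -0.8281 0.4813 0.2875
    outer loop
      vertex 3.909 16.272 0.000
      vertex 0.027 9.593 0.000
      vertex 8.902 8.902 26.719
    endloop
  endfacet
  facet normal -0.8926 -0.3473 0.2875
    outer loop
      vertex 0.027 9.593 0.000
      vertex 2.828 2.394 0.000
      vertex 8.902 8.902 26.719
    endloop
  endfacet
  facet normal -0.2849 -0.9144 0.2875
    outer loop
      vertex 2.828 2.394 0.000
      vertex 10.203 0.096 0.000
      vertex 8.902 8.902 26.719
    endloop
  endfacet
  facet normal 0.5372 -0.7929 0.2875
    outer loop
      vertex 10.203 0.096 0.000
      vertex 16.598 4.429 0.000
      vertex 8.902 8.902 26.719
    endloop
  endfacet
  facet normal 0.9549 -0.0744 0.2875
    outer loop
      vertex 16.598 4.429 0.000
      vertex 17.198 12.130 0.000
      vertex 8.902 8.902 26.719
    endloop
  endfacet
endsolid part

The G0 Z moves step by Δz≈4.453 mm. The G1 loops shrink linearly with z, so the solid tapers from its base footprint up to z≈26.7. Closing with a flat bottom cap and the tapered top and triangulating gives 12 facets — a regular 7-sided pyramid, base circumscribed radius ≈ 8.9 mm, apex at z ≈ 26.7 mm.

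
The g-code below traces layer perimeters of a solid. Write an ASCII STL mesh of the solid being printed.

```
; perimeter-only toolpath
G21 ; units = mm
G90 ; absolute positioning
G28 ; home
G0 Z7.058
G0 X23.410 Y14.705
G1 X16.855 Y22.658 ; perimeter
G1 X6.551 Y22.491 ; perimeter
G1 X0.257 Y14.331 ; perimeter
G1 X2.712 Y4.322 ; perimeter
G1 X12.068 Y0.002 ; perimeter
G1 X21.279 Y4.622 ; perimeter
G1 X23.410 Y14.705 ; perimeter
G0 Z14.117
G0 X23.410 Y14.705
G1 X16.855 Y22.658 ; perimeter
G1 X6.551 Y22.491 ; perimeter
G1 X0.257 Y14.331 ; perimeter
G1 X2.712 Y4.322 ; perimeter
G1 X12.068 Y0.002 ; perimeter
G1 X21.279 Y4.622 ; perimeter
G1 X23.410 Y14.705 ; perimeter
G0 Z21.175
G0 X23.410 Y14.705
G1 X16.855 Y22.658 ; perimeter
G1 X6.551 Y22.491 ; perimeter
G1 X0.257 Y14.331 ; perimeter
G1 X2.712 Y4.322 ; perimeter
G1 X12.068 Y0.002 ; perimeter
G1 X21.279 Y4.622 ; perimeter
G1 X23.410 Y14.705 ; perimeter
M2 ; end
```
solid part
  facet normal 0.0000 0.0000 -1.0000
    outer loop
      vertex 6.551 22.491 0.000
      vertex 16.855 22.658 0.000
      vertex 23.410 14.705 0.000
    endloop
  endfacet
  facet normal 0.0000 0.0000 -1.0000
    outer loop
      vertex 0.257 14.331 0.000
      vertex 6.551 22.491 0.000
      vertex 23.410 14.705 0.000
    endloop
  endfacet
  facet normal 0.0000 0.0000 -1.0000
    outer loop
      vertex 2.712 4.322 0.000
      vertex 0.257 14.331 0.000
      vertex 23.410 14.705 0.000
    endloop
  endfacet
  facet normal 0.0000 0.0000 -1.0000
    outer loop
      vertex 12.068 0.002 0.000
      vertex 2.712 4.322 0.000
      vertex 23.410 14.705 0.000
    endloop
  endfacet
  facet normal 0.0000 0.0000 -1.0000
    outer loop
      vertex 21.279 4.622 0.000
      vertex 12.068 0.002 0.000
      vertex 23.410 14.705 0.000
    endloop
  endfacet
  facet normal 0.0000 0.0000 1.0000
    outer loop
      vertex 23.410 14.705 21.175
      vertex 16.855 22.658 21.175
      vertex 6.551 22.491 21.175
    endloop
  endfacet
  facet normal 0.0000 0.0000 1.0000
    outer loop
      vertex 23.410 14.705 21.175
      vertex 6.551 22.491 21.175
      vertex 0.257 14.331 21.175
    endloop
  endfacet
  facet normal 0.0000 0.0000 1.0000
    outer loop
      vertex 23.410 14.705 21.175
      vertex 0.257 14.331 21.175
      vertex 2.712 4.322 21.175
    endloop
  endfacet
  facet normal 0.0000 0.0000 1.0000
    outer loop
      vertex 23.410 14.705 21.175
      vertex 2.712 4.322 21.175
      vertex 12.068 0.002 21.175
    endloop
  endfacet
  facet normal 0.0000 0.0000 1.0000
    outer loop
      vertex 23.410 14.705 21.175
      vertex 12.068 0.002 21.175
      vertex 21.279 4.622 21.175
    endloop
  endfacet
  facet normal 0.7717 0.6360 0.0000
    outer loop
      vertex 23.410 14.705 0.000
      vertex 16.855 22.658 0.000
      vertex 16.855 22.658 21.175
    endloop
  endfacet
  facet normal 0.7717 0.6360 0.0000
    outer loop
      vertex 23.410 14.705 0.000
      vertex 16.855 22.658 21.175
      vertex 23.410 14.705 21.175
    endloop
  endfacet
  facet normal -0.0162 0.9999 0.0000
    outer loop
      vertex 16.855 22.658 0.000
      vertex 6.551 22.491 0.000
      vertex 6.551 22.491 21.175
    endloop
  endfacet
  facet normal -0.0162 0.9999 0.0000
    outer loop
      vertex 16.855 22.658 0.000
      vertex 6.551 22.491 21.175
      vertex 16.855 22.658 21.175
    endloop
  endfacet
  facet normal -0.7918 0.6108 0.0000
    outer loop
      vertex 6.551 22.491 0.000
      vertex 0.257 14.331 0.000
      vertex 0.257 14.331 21.175
    endloop
  endfacet
  facet normal -0.7918 0.6108 0.0000
    outer loop
      vertex 6.551 22.491 0.000
      vertex 0.257 14.331 21.175
      vertex 6.551 22.491 21.175
    endloop
  endfacet
  facet normal -0.9712 -0.2382 0.0000
    outer loop
      vertex 0.257 14.331 0.000
      vertex 2.712 4.322 0.000
      vertex 2.712 4.322 21.175
    endloop
  endfacet
  facet normal -0.9712 -0.2382 0.0000
    outer loop
      vertex 0.257 14.331 0.000
      vertex 2.712 4.322 21.175
      vertex 0.257 14.331 21.175
    endloop
  endfacet
  facet normal -0.4192 -0.9079 0.0000
    outer loop
      vertex 2.712 4.322 0.000
      vertex 12.068 0.002 0.000
      vertex 12.068 0.002 21.175
    endloop
  endfacet
  facet normal -0.4192 -0.9079 0.0000
    outer loop
      vertex 2.712 4.322 0.000
      vertex 12.068 0.002 21.175
      vertex 2.712 4.322 21.175
    endloop
  endfacet
  facet normal 0.4483 -0.8939 0.0000
    outer loop
      vertex 12.068 0.002 0.000
      vertex 21.279 4.622 0.000
      vertex 21.279 4.622 21.175
    endloop
  endfacet
  facet normal 0.4483 -0.8939 0.0000
    outer loop
      vertex 12.068 0.002 0.000
      vertex 21.279 4.622 21.175
      vertex 12.068 0.002 21.175
    endloop
  endfacet
  facet normal 0.9784 -0.2068 0.0000
    outer loop
      vertex 21.279 4.622 0.000
      vertex 23.410 14.705 0.000
      vertex 23.410 14.705 21.175
    endloop
  endfacet
  facet normal 0.9784 -0.2068 0.0000
    outer loop
      vertex 21.279 4.622 0.000
      vertex 23.410 14.705 21.175
      vertex 21.279 4.622 21.175
    endloop
  endfacet
endsolid part

The G0 Z moves step by Δz≈7.058 mm. Every layer's G1 loop is the same polygon, so the solid is a straight extrusion of it from z=0 to z≈21.2. Closing with flat bottom and top caps and triangulating gives 24 facets — a regular 7-sided prism (a cylinder approximated with 7 flat sides), circumscribed radius ≈ 11.9 mm, height ≈ 21.2 mm.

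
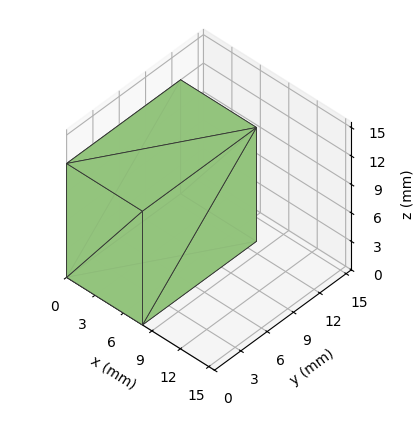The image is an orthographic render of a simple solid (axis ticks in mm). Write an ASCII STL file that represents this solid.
Reading the render: the shape is a rectangular box, roughly 8 × 13 mm footprint and 12 mm tall (dimensions read to the nearest mm from the axis ticks). For the STL, each face is triangulated and given an outward normal.

solid part
  facet normal 0.0000 0.0000 -1.0000
    outer loop
      vertex 8.0 13.0 0.0
      vertex 8.0 0.0 0.0
      vertex 0.0 0.0 0.0
    endloop
  endfacet
  facet normal 0.0000 0.0000 -1.0000
    outer loop
      vertex 0.0 13.0 0.0
      vertex 8.0 13.0 0.0
      vertex 0.0 0.0 0.0
    endloop
  endfacet
  facet normal 0.0000 0.0000 1.0000
    outer loop
      vertex 0.0 0.0 12.0
      vertex 8.0 0.0 12.0
      vertex 8.0 13.0 12.0
    endloop
  endfacet
  facet normal 0.0000 0.0000 1.0000
    outer loop
      vertex 0.0 0.0 12.0
      vertex 8.0 13.0 12.0
      vertex 0.0 13.0 12.0
    endloop
  endfacet
  facet normal 0.0000 -1.0000 0.0000
    outer loop
      vertex 0.0 0.0 0.0
      vertex 8.0 0.0 0.0
      vertex 8.0 0.0 12.0
    endloop
  endfacet
  facet normal 0.0000 -1.0000 0.0000
    outer loop
      vertex 0.0 0.0 0.0
      vertex 8.0 0.0 12.0
      vertex 0.0 0.0 12.0
    endloop
  endfacet
  facet normal 0.0000 1.0000 0.0000
    outer loop
      vertex 8.0 13.0 12.0
      vertex 8.0 13.0 0.0
      vertex 0.0 13.0 0.0
    endloop
  endfacet
  facet normal 0.0000 1.0000 0.0000
    outer loop
      vertex 0.0 13.0 12.0
      vertex 8.0 13.0 12.0
      vertex 0.0 13.0 0.0
    endloop
  endfacet
  facet normal -1.0000 0.0000 0.0000
    outer loop
      vertex 0.0 13.0 12.0
      vertex 0.0 13.0 0.0
      vertex 0.0 0.0 0.0
    endloop
  endfacet
  facet normal -1.0000 0.0000 0.0000
    outer loop
      vertex 0.0 0.0 12.0
      vertex 0.0 13.0 12.0
      vertex 0.0 0.0 0.0
    endloop
  endfacet
  facet normal 1.0000 0.0000 0.0000
    outer loop
      vertex 8.0 0.0 0.0
      vertex 8.0 13.0 0.0
      vertex 8.0 13.0 12.0
    endloop
  endfacet
  facet normal 1.0000 0.0000 0.0000
    outer loop
      vertex 8.0 0.0 0.0
      vertex 8.0 13.0 12.0
      vertex 8.0 0.0 12.0
    endloop
  endfacet
endsolid part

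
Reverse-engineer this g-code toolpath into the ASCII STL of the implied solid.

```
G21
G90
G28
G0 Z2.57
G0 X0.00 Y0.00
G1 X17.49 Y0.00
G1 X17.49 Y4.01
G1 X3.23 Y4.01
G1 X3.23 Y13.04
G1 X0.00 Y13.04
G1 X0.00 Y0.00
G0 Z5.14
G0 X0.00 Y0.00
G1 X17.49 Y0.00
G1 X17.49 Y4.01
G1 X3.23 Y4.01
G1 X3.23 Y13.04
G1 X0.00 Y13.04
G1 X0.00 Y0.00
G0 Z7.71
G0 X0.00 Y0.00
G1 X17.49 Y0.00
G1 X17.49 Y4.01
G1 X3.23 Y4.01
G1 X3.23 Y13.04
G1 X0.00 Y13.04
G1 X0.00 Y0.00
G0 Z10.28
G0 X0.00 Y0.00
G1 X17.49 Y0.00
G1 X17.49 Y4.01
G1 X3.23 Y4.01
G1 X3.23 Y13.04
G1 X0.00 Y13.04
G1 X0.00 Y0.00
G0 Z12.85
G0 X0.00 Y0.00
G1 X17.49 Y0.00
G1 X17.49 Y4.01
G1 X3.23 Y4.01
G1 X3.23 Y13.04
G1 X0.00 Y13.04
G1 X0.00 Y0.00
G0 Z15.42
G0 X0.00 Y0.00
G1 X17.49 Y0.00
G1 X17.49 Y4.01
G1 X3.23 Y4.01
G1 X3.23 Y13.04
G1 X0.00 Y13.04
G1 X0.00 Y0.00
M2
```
solid part
  facet normal 0.0000 0.0000 -1.0000
    outer loop
      vertex 17.49 4.01 0.00
      vertex 17.49 0.00 0.00
      vertex 0.00 0.00 0.00
    endloop
  endfacet
  facet normal 0.0000 0.0000 -1.0000
    outer loop
      vertex 3.23 4.01 0.00
      vertex 17.49 4.01 0.00
      vertex 0.00 0.00 0.00
    endloop
  endfacet
  facet normal 0.0000 0.0000 -1.0000
    outer loop
      vertex 3.23 13.04 0.00
      vertex 3.23 4.01 0.00
      vertex 0.00 0.00 0.00
    endloop
  endfacet
  facet normal 0.0000 0.0000 -1.0000
    outer loop
      vertex 0.00 13.04 0.00
      vertex 3.23 13.04 0.00
      vertex 0.00 0.00 0.00
    endloop
  endfacet
  facet normal 0.0000 0.0000 1.0000
    outer loop
      vertex 0.00 0.00 15.42
      vertex 17.49 0.00 15.42
      vertex 17.49 4.01 15.42
    endloop
  endfacet
  facet normal 0.0000 0.0000 1.0000
    outer loop
      vertex 0.00 0.00 15.42
      vertex 17.49 4.01 15.42
      vertex 3.23 4.01 15.42
    endloop
  endfacet
  facet normal 0.0000 0.0000 1.0000
    outer loop
      vertex 0.00 0.00 15.42
      vertex 3.23 4.01 15.42
      vertex 3.23 13.04 15.42
    endloop
  endfacet
  facet normal 0.0000 0.0000 1.0000
    outer loop
      vertex 0.00 0.00 15.42
      vertex 3.23 13.04 15.42
      vertex 0.00 13.04 15.42
    endloop
  endfacet
  facet normal 0.0000 -1.0000 0.0000
    outer loop
      vertex 0.00 0.00 0.00
      vertex 17.49 0.00 0.00
      vertex 17.49 0.00 15.42
    endloop
  endfacet
  facet normal 0.0000 -1.0000 0.0000
    outer loop
      vertex 0.00 0.00 0.00
      vertex 17.49 0.00 15.42
      vertex 0.00 0.00 15.42
    endloop
  endfacet
  facet normal 1.0000 0.0000 0.0000
    outer loop
      vertex 17.49 0.00 0.00
      vertex 17.49 4.01 0.00
      vertex 17.49 4.01 15.42
    endloop
  endfacet
  facet normal 1.0000 0.0000 0.0000
    outer loop
      vertex 17.49 0.00 0.00
      vertex 17.49 4.01 15.42
      vertex 17.49 0.00 15.42
    endloop
  endfacet
  facet normal 0.0000 1.0000 0.0000
    outer loop
      vertex 17.49 4.01 0.00
      vertex 3.23 4.01 0.00
      vertex 3.23 4.01 15.42
    endloop
  endfacet
  facet normal 0.0000 1.0000 0.0000
    outer loop
      vertex 17.49 4.01 0.00
      vertex 3.23 4.01 15.42
      vertex 17.49 4.01 15.42
    endloop
  endfacet
  facet normal 1.0000 0.0000 0.0000
    outer loop
      vertex 3.23 4.01 0.00
      vertex 3.23 13.04 0.00
      vertex 3.23 13.04 15.42
    endloop
  endfacet
  facet normal 1.0000 0.0000 0.0000
    outer loop
      vertex 3.23 4.01 0.00
      vertex 3.23 13.04 15.42
      vertex 3.23 4.01 15.42
    endloop
  endfacet
  facet normal 0.0000 1.0000 0.0000
    outer loop
      vertex 3.23 13.04 0.00
      vertex 0.00 13.04 0.00
      vertex 0.00 13.04 15.42
    endloop
  endfacet
  facet normal 0.0000 1.0000 0.0000
    outer loop
      vertex 3.23 13.04 0.00
      vertex 0.00 13.04 15.42
      vertex 3.23 13.04 15.42
    endloop
  endfacet
  facet normal -1.0000 0.0000 0.0000
    outer loop
      vertex 0.00 13.04 0.00
      vertex 0.00 0.00 0.00
      vertex 0.00 0.00 15.42
    endloop
  endfacet
  facet normal -1.0000 0.0000 0.0000
    outer loop
      vertex 0.00 13.04 0.00
      vertex 0.00 0.00 15.42
      vertex 0.00 13.04 15.42
    endloop
  endfacet
endsolid part

The G0 Z moves step by Δz≈2.57 mm. Every layer's G1 loop is the same polygon, so the solid is a straight extrusion of it from z=0 to z≈15.4. Closing with flat bottom and top caps and triangulating gives 20 facets — an L-shaped prism: outer 17.5 × 13 mm, arm thicknesses ≈ 4.01 mm (horizontal) and 3.23 mm (vertical), extruded 15.4 mm in z.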